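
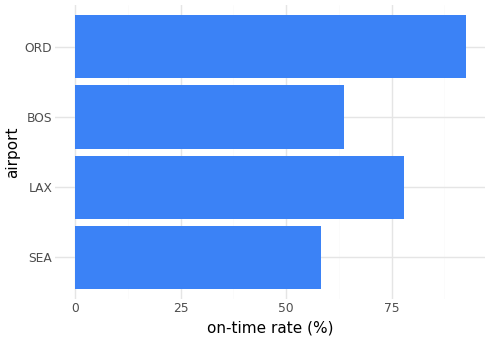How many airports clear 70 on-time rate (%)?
Above 70: LAX, ORD.

2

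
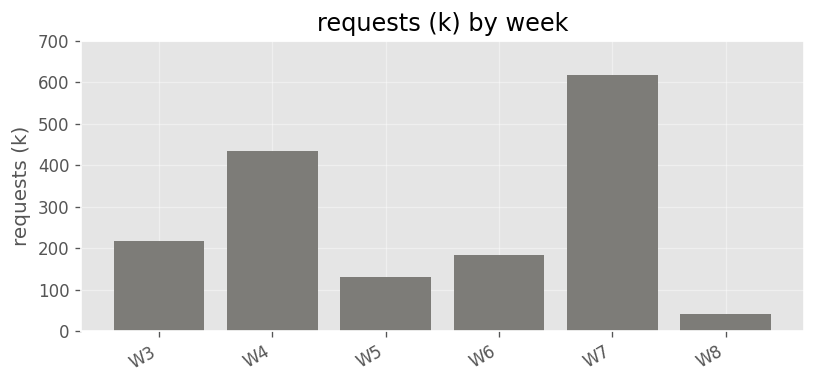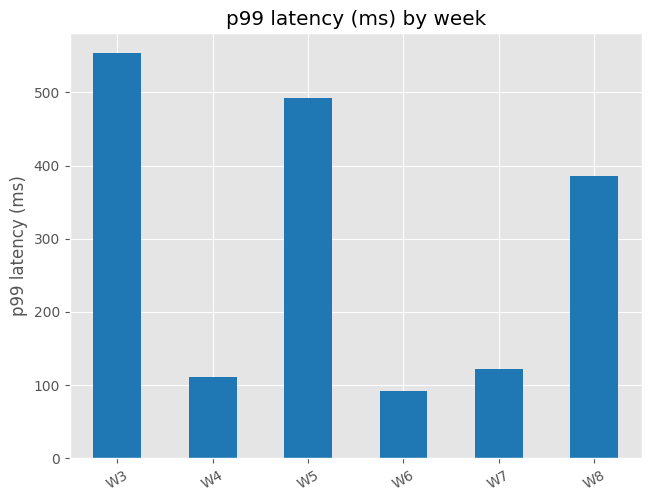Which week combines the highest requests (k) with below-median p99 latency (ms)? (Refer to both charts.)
W7

Chart 2 median p99 latency (ms) ≈ 300; below-median weeks: W4, W6, W7. Among those, W7 has the highest requests (k) (≈ 600).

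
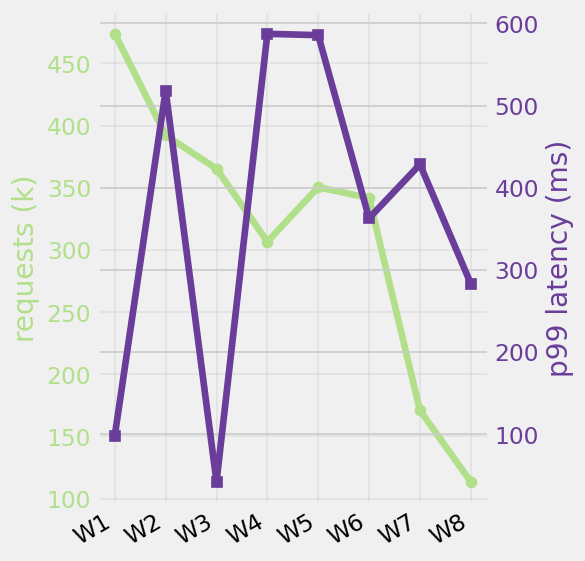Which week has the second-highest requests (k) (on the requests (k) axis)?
Top 3 (on the requests (k) axis): W1 ≈ 450, W2 ≈ 400, W3 ≈ 350.

W2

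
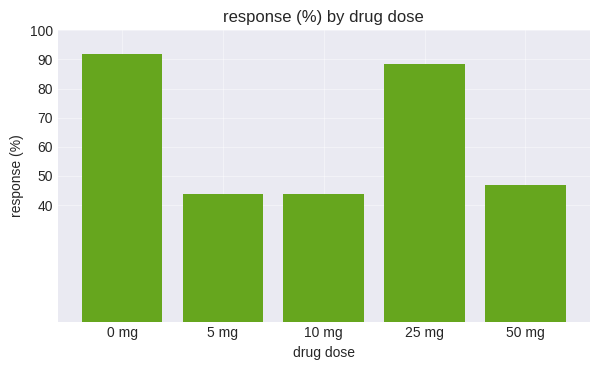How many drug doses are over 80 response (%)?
2

Above 80: 0 mg, 25 mg.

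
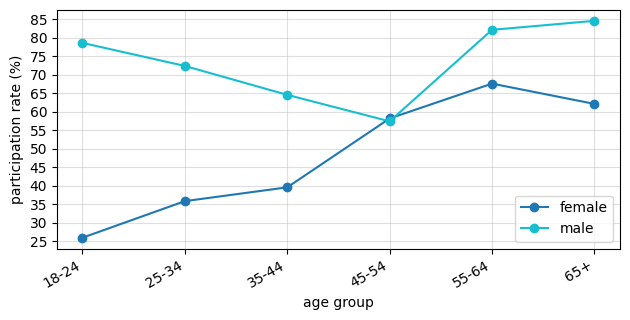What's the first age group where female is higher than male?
35-44: female ≈ 40 vs male ≈ 65 (not yet); 45-54: female ≈ 60 vs male ≈ 55 (first crossover).

45-54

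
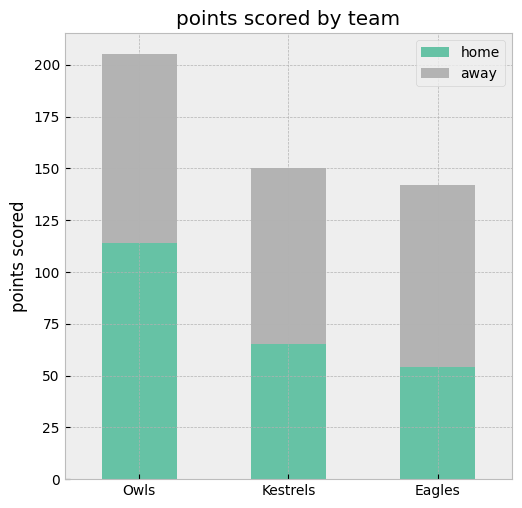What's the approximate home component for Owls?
home top ≈ 120, bottom ≈ 0; segment ≈ 120.

≈ 120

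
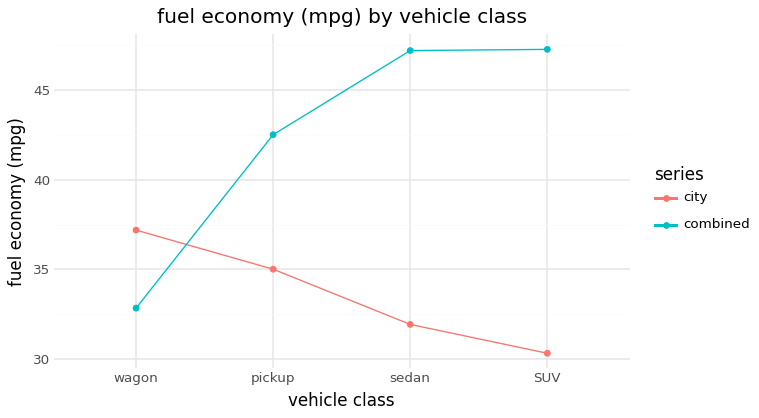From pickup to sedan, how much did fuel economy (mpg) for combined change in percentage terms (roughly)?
≈ +14.3%

pickup ≈ 42, sedan ≈ 48; (48 − 42) / 42 ≈ +14.3%.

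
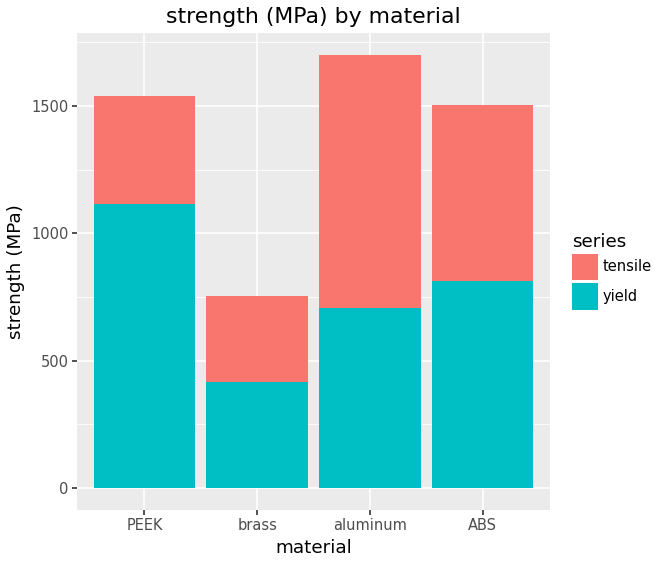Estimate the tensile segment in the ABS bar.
tensile top ≈ 1600, bottom ≈ 800; segment ≈ 800.

≈ 800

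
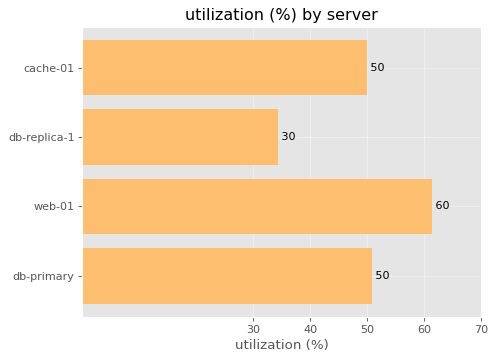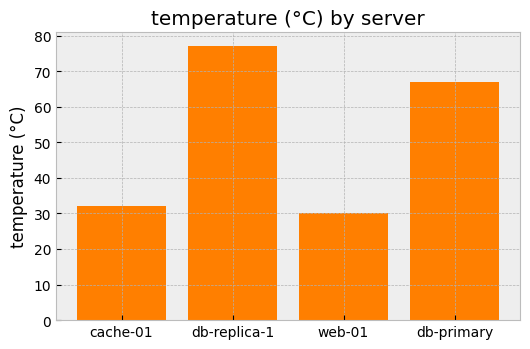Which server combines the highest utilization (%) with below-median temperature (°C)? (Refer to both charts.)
Chart 2 median temperature (°C) ≈ 50; below-median servers: cache-01, web-01. Among those, web-01 has the highest utilization (%) (≈ 60).

web-01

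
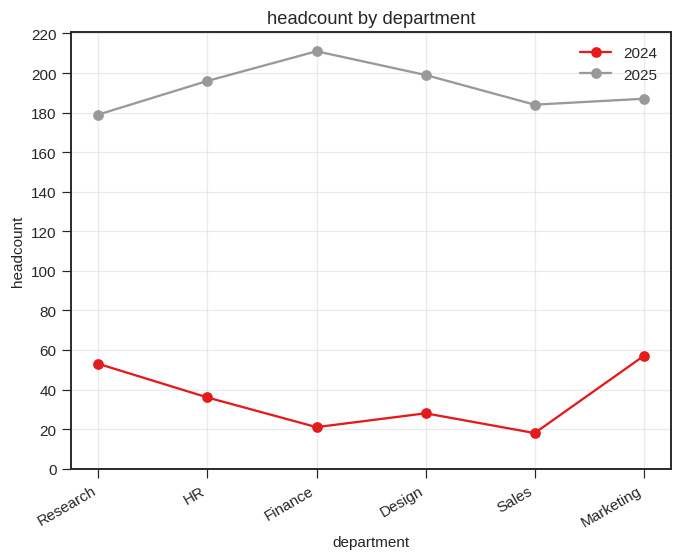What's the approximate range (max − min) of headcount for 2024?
Max Marketing ≈ 60, min Sales ≈ 20; range ≈ 40.

≈ 40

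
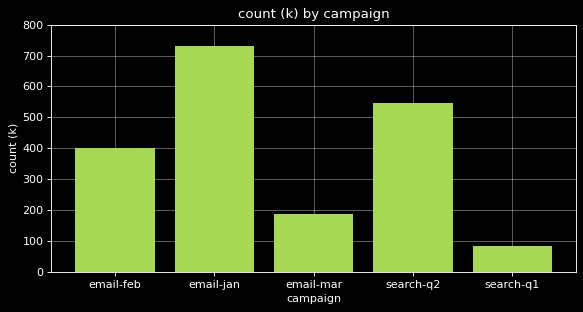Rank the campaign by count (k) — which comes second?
Top 3: email-jan ≈ 700, search-q2 ≈ 500, email-feb ≈ 400.

search-q2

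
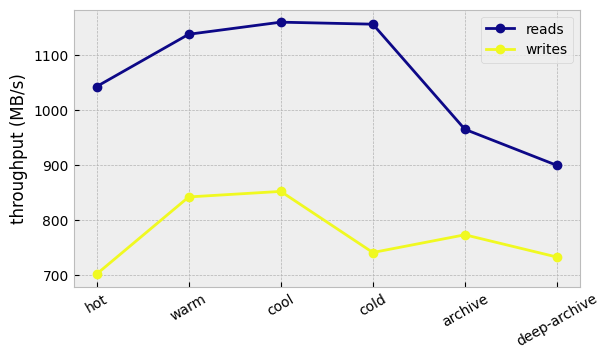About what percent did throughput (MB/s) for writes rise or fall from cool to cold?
≈ -11.8%

cool ≈ 850, cold ≈ 750; (750 − 850) / 850 ≈ -11.8%.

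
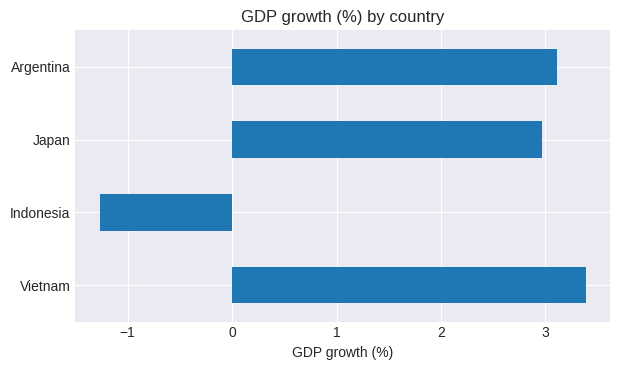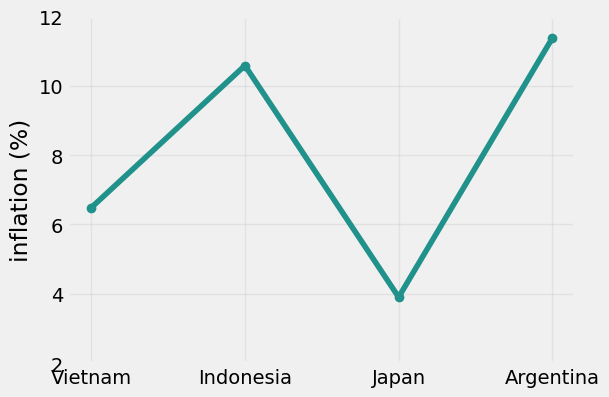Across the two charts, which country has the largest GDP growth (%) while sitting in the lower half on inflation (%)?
Chart 2 median inflation (%) ≈ 8; below-median countries: Vietnam, Japan. Among those, Vietnam has the highest GDP growth (%) (≈ 3.5).

Vietnam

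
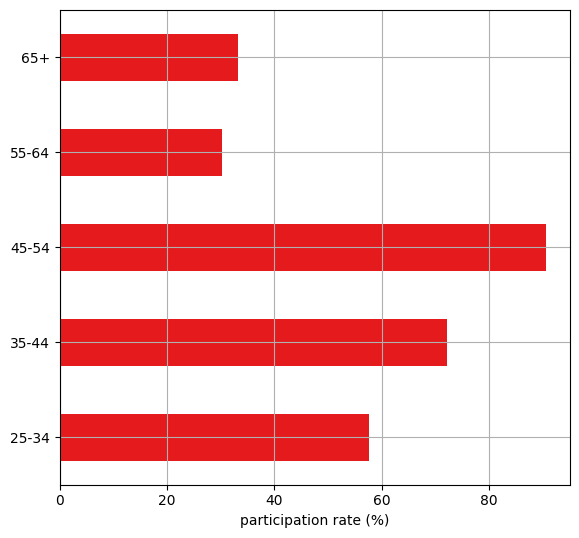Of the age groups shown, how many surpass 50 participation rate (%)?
Above 50: 25-34, 35-44, 45-54.

3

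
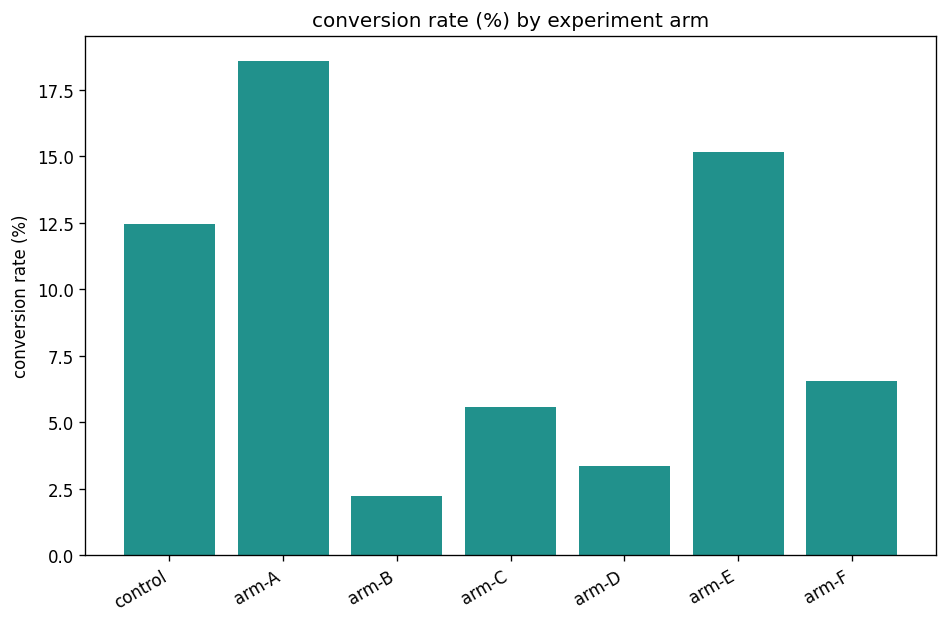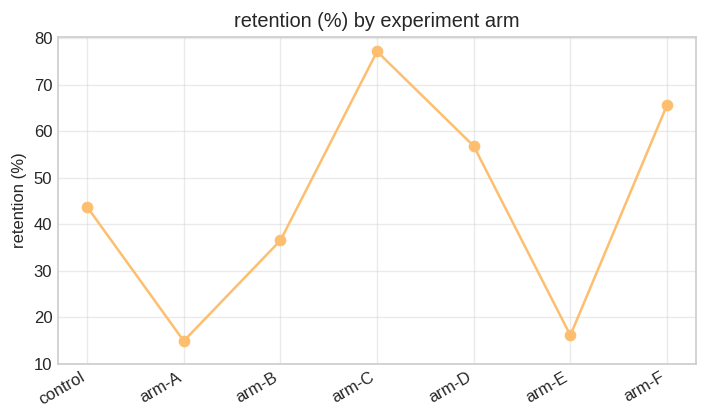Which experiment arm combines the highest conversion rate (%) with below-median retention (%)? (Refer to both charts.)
Chart 2 median retention (%) ≈ 40; below-median experiment arms: arm-A, arm-B, arm-E. Among those, arm-A has the highest conversion rate (%) (≈ 18).

arm-A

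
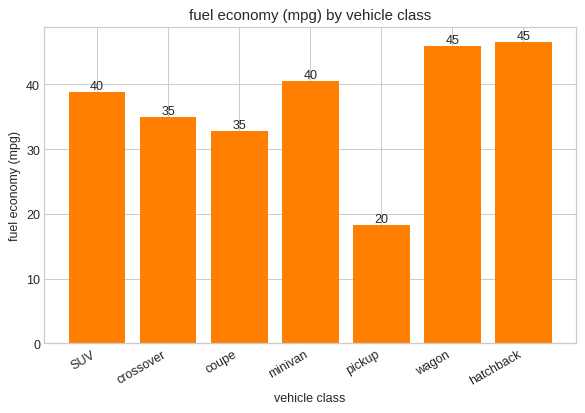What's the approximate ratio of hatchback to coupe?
hatchback ≈ 45, coupe ≈ 35; 45/35 ≈ 1.29.

≈ 1.29×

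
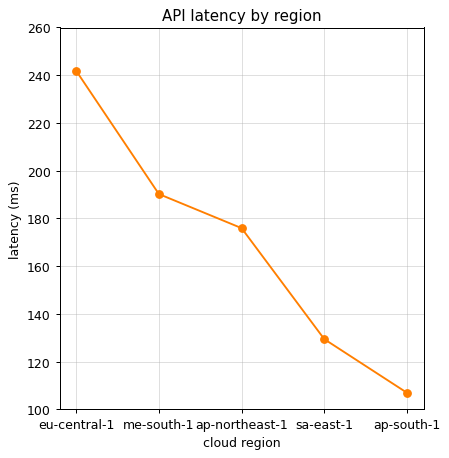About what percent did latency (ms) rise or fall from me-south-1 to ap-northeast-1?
me-south-1 ≈ 200, ap-northeast-1 ≈ 180; (180 − 200) / 200 ≈ -10%.

≈ -10%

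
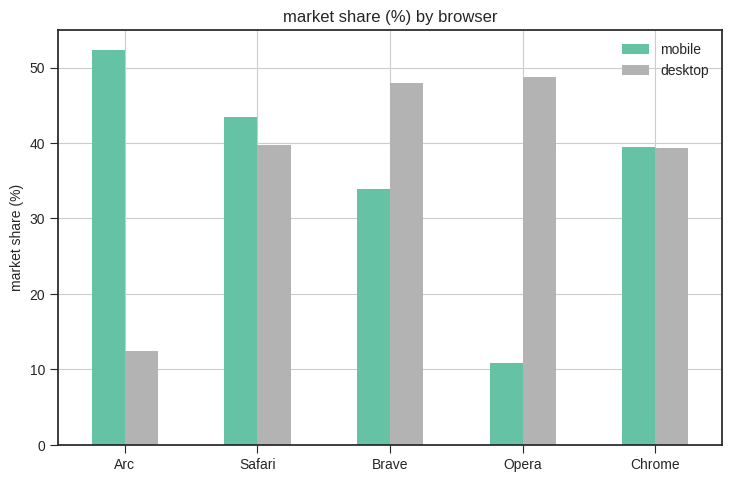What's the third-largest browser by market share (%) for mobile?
Top 4 for mobile: Arc ≈ 50, Safari ≈ 45, Chrome ≈ 40, Brave ≈ 35.

Chrome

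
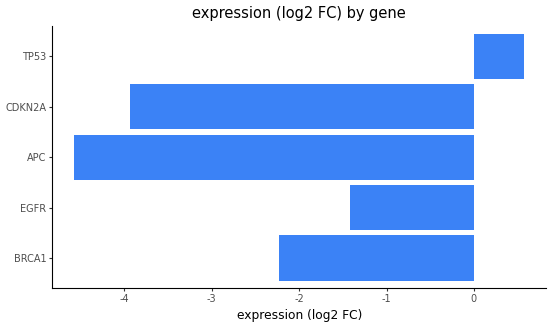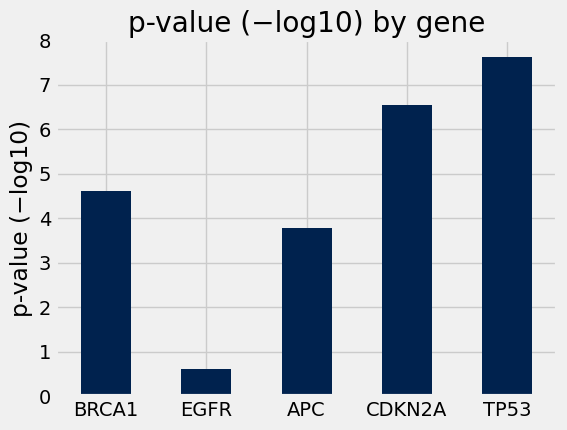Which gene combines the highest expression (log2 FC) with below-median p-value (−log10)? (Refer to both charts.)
EGFR

Chart 2 median p-value (−log10) ≈ 5; below-median genes: EGFR, APC. Among those, EGFR has the highest expression (log2 FC) (≈ -1.4).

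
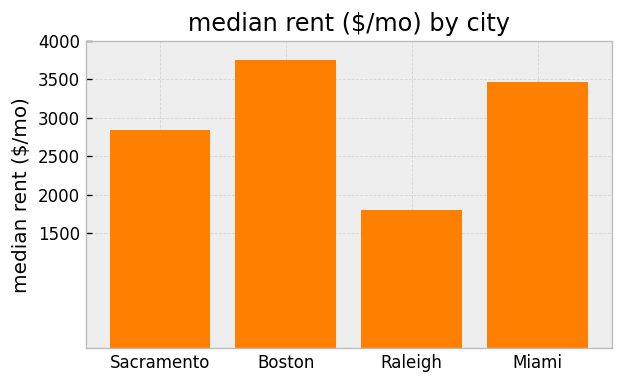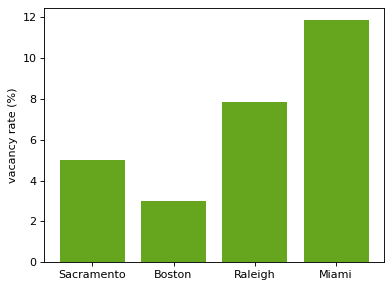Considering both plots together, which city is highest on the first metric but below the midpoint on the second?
Chart 2 median vacancy rate (%) ≈ 6; below-median cities: Sacramento, Boston. Among those, Boston has the highest median rent ($/mo) (≈ 4000).

Boston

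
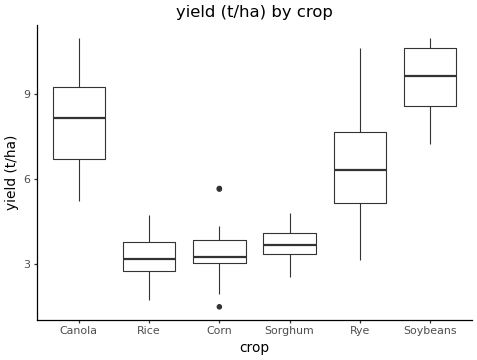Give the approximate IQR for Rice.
Q3 ≈ 4, Q1 ≈ 3; IQR ≈ 1.

≈ 1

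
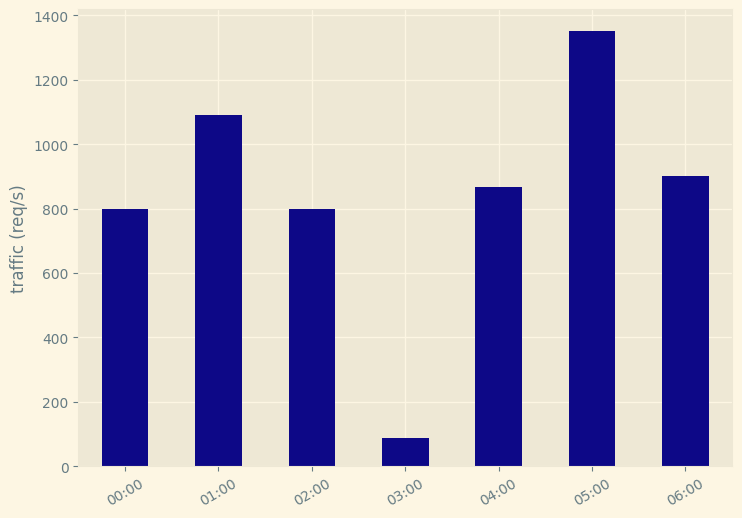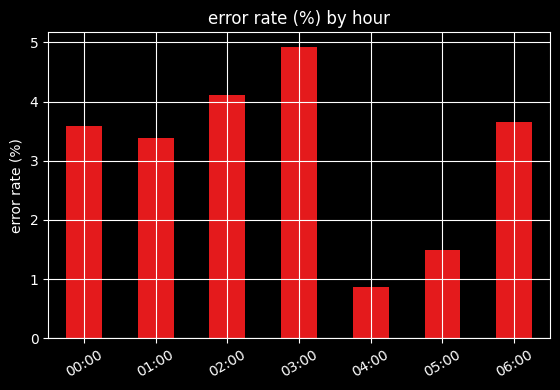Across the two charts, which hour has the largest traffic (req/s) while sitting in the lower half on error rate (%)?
05:00

Chart 2 median error rate (%) ≈ 3.5; below-median hours: 01:00, 04:00, 05:00. Among those, 05:00 has the highest traffic (req/s) (≈ 1400).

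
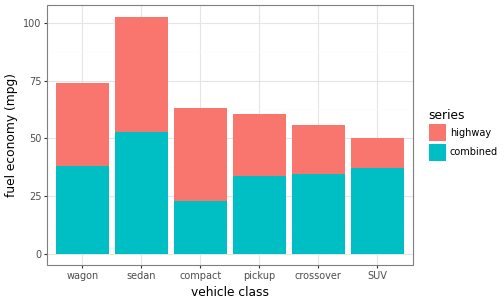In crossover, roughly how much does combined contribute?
combined top ≈ 30, bottom ≈ 0; segment ≈ 30.

≈ 30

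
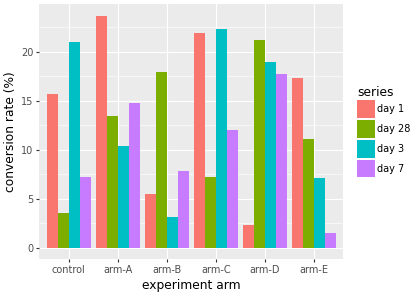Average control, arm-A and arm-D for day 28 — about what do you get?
≈ 13

(4 + 14 + 22) / 3 ≈ 13.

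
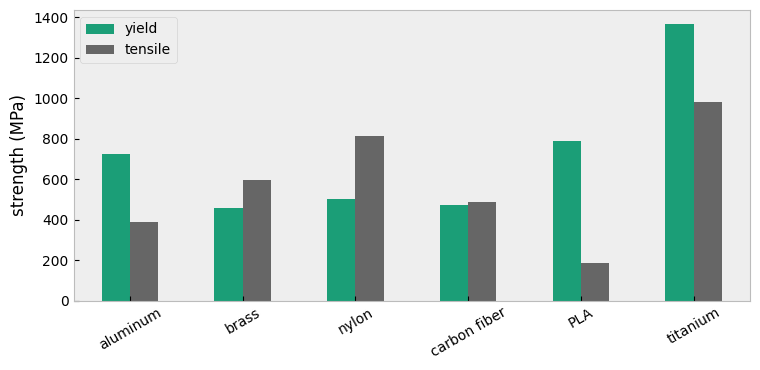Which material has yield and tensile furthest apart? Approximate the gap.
PLA, ≈ 600 MPa

PLA: yield ≈ 800, tensile ≈ 200 → gap ≈ 600. Next-largest (titanium) is only ≈ 400.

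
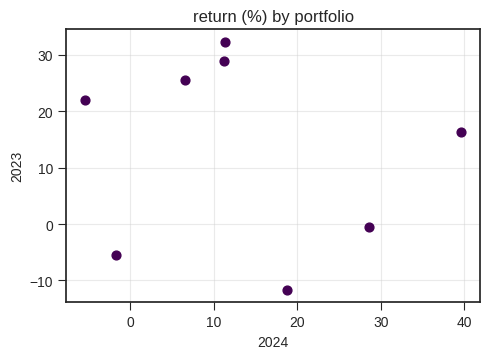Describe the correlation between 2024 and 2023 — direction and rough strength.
Points are roughly uncorrelated; weak (|r| ≈ 0.2).

no clear correlation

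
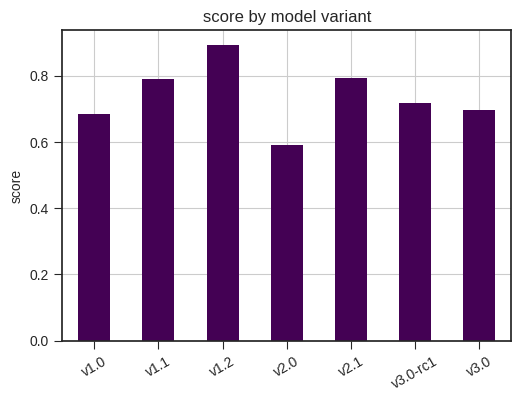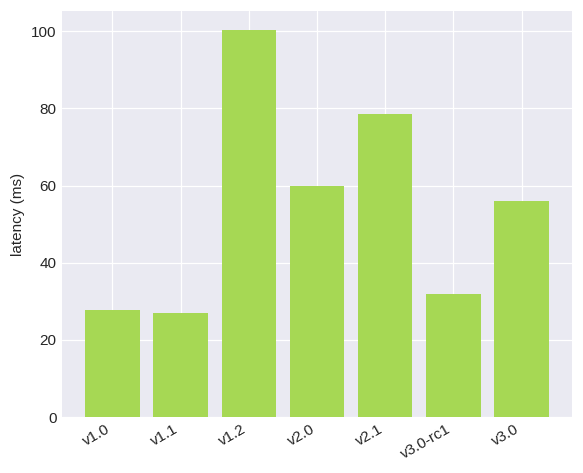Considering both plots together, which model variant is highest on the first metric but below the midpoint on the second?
Chart 2 median latency (ms) ≈ 60; below-median model variants: v1.0, v1.1, v3.0-rc1. Among those, v1.1 has the highest score (≈ 0.8).

v1.1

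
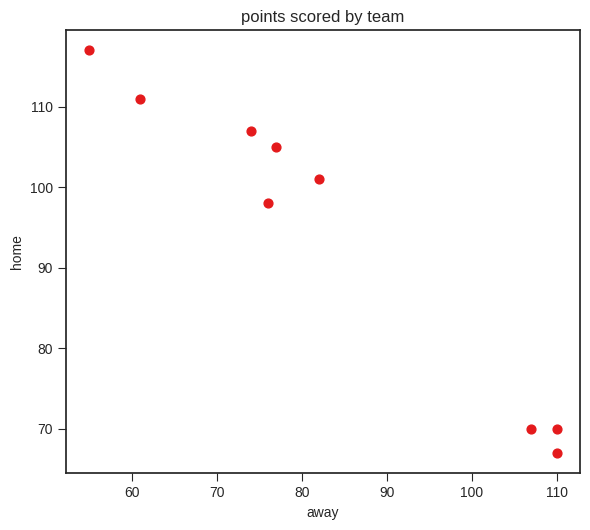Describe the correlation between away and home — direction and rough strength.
negative, strong

Points are negatively correlated; strong (|r| ≈ 1.0).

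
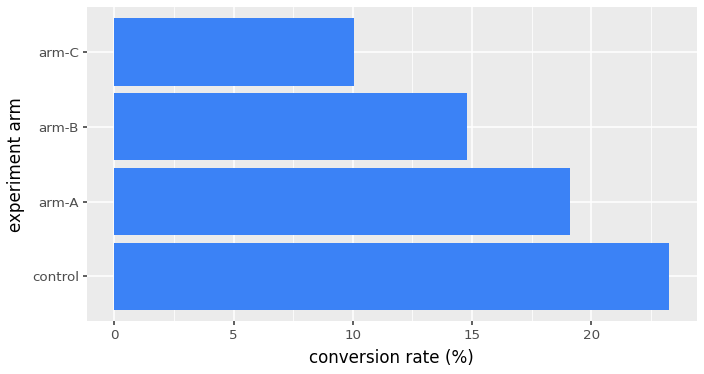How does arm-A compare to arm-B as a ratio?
≈ 1.43×

arm-A ≈ 20, arm-B ≈ 14; 20/14 ≈ 1.43.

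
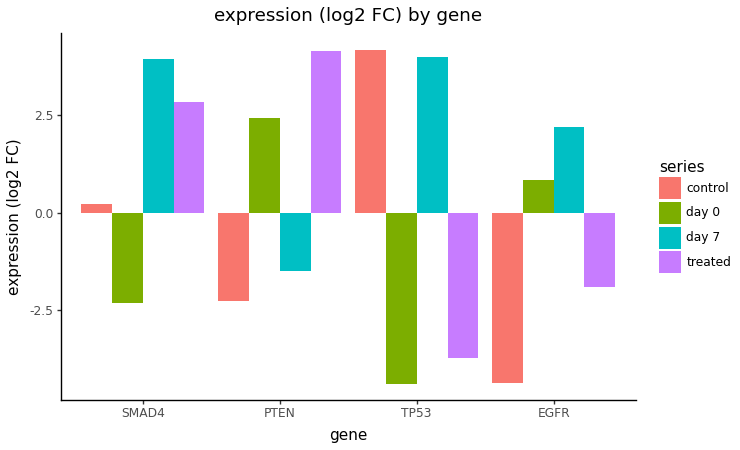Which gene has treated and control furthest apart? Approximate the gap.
TP53: treated ≈ -4, control ≈ 4 → gap ≈ 8. Next-largest (PTEN) is only ≈ 6.

TP53, ≈ 8 log2 FC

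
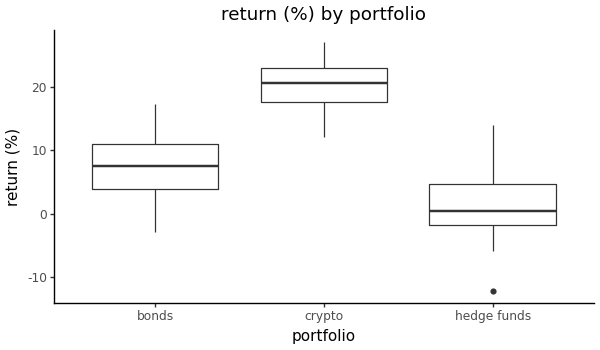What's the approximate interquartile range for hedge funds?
≈ 6

Q3 ≈ 4, Q1 ≈ -2; IQR ≈ 6.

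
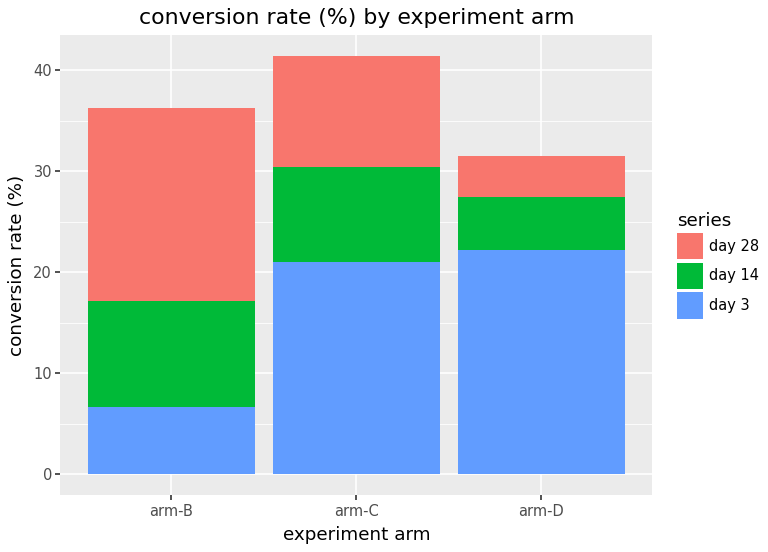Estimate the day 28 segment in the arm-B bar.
≈ 20

day 28 top ≈ 35, bottom ≈ 15; segment ≈ 20.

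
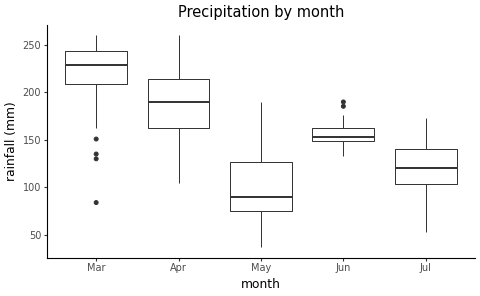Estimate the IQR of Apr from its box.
≈ 60

Q3 ≈ 220, Q1 ≈ 160; IQR ≈ 60.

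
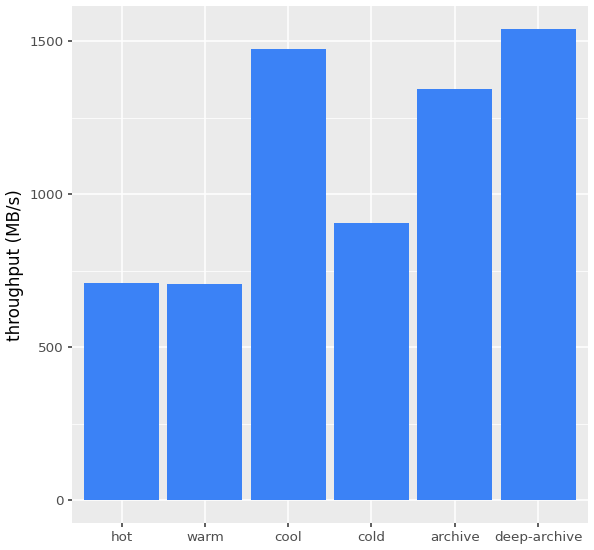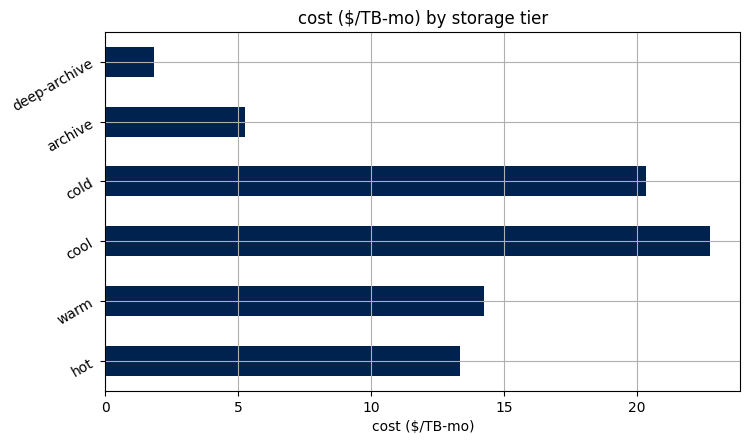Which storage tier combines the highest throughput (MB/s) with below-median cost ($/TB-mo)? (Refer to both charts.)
Chart 2 median cost ($/TB-mo) ≈ 15; below-median storage tiers: hot, archive, deep-archive. Among those, deep-archive has the highest throughput (MB/s) (≈ 1600).

deep-archive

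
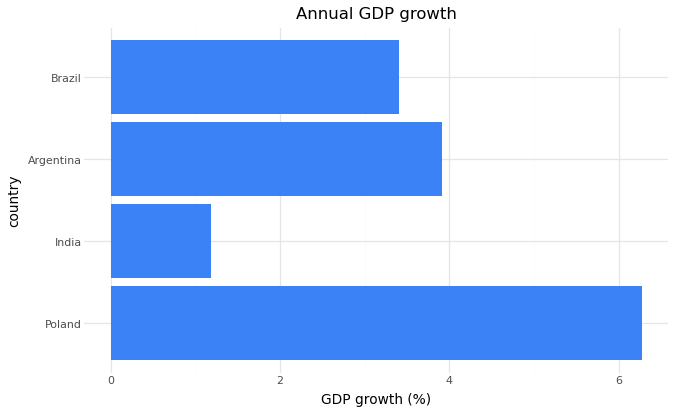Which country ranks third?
Top 4: Poland ≈ 6, Argentina ≈ 4, Brazil ≈ 3, India ≈ 1.

Brazil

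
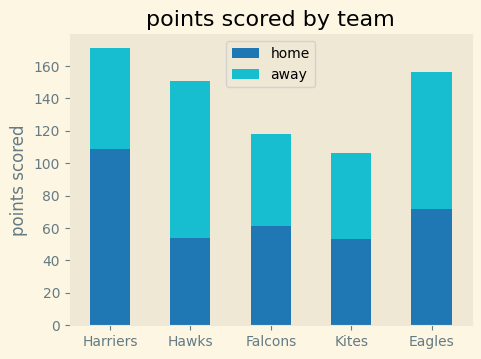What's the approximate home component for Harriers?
home top ≈ 100, bottom ≈ 0; segment ≈ 100.

≈ 100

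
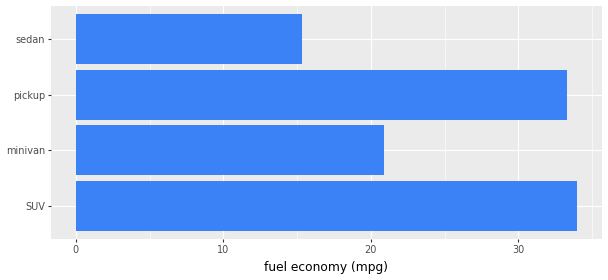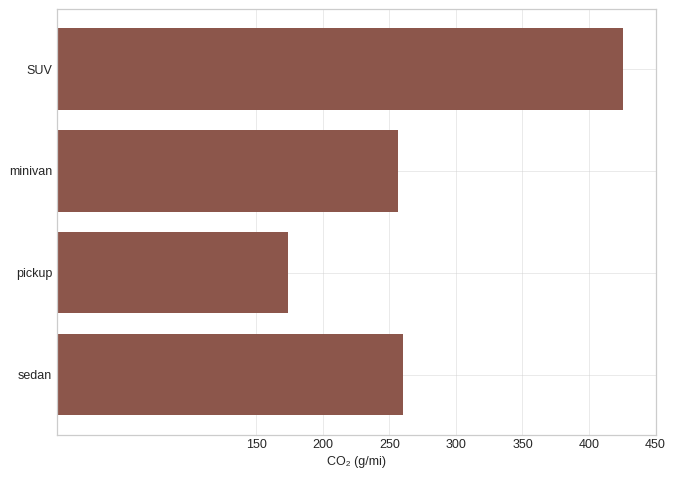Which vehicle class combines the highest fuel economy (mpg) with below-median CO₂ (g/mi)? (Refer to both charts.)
pickup

Chart 2 median CO₂ (g/mi) ≈ 250; below-median vehicle classes: minivan, pickup. Among those, pickup has the highest fuel economy (mpg) (≈ 35).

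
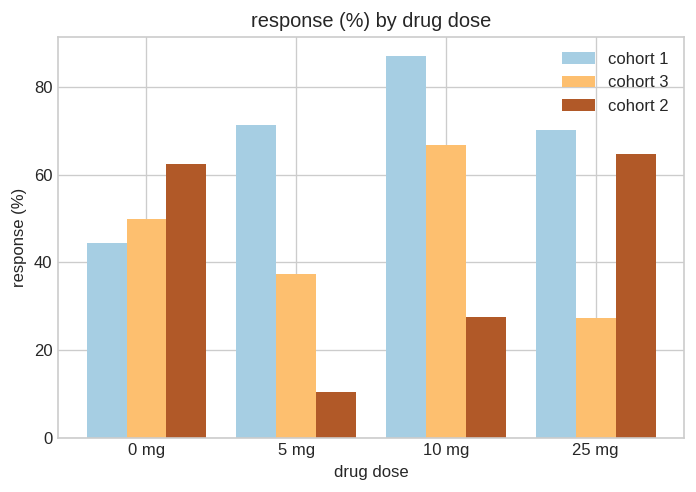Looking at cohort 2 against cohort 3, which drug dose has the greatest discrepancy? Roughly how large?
10 mg, ≈ 40 %

10 mg: cohort 2 ≈ 30, cohort 3 ≈ 70 → gap ≈ 40. Next-largest (25 mg) is only ≈ 30.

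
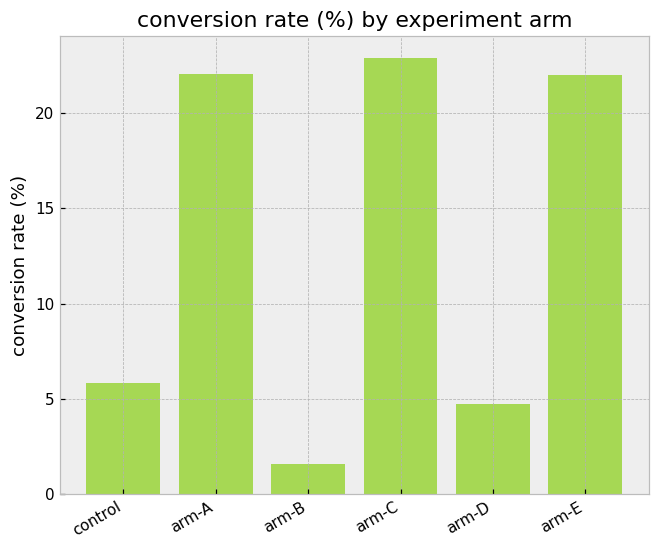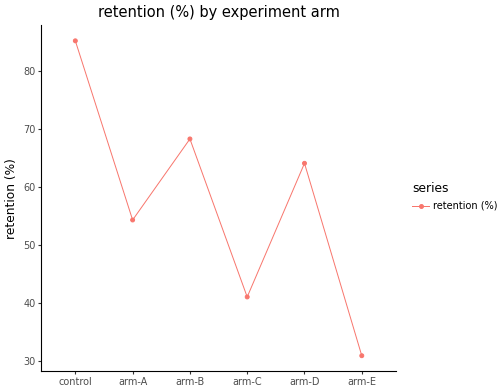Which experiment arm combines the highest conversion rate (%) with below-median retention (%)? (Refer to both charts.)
arm-C

Chart 2 median retention (%) ≈ 60; below-median experiment arms: arm-A, arm-C, arm-E. Among those, arm-C has the highest conversion rate (%) (≈ 25).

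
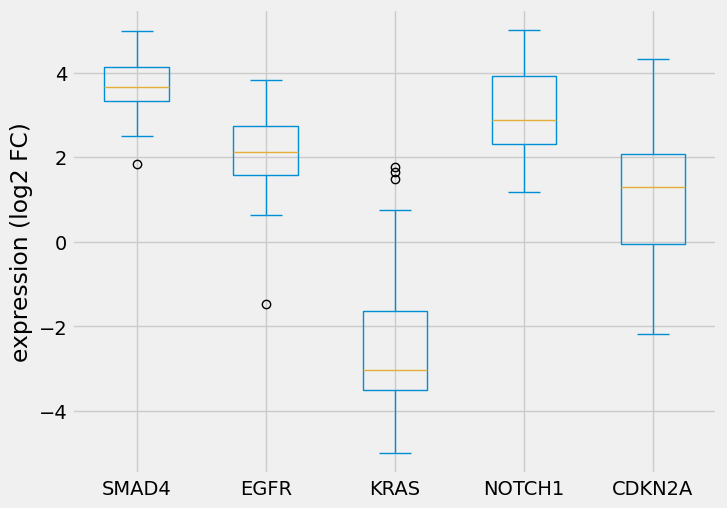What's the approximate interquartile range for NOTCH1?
≈ 1.5

Q3 ≈ 4.0, Q1 ≈ 2.5; IQR ≈ 1.5.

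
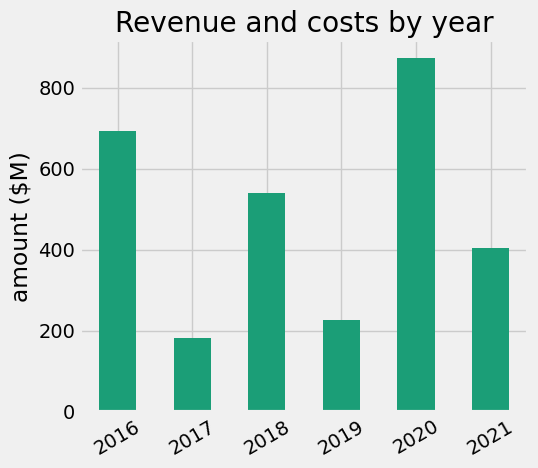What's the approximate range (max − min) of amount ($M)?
≈ 700

Max 2020 ≈ 900, min 2017 ≈ 200; range ≈ 700.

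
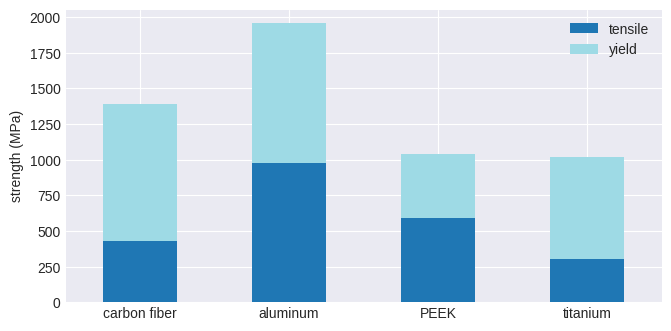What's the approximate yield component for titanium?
yield top ≈ 1000, bottom ≈ 400; segment ≈ 600.

≈ 600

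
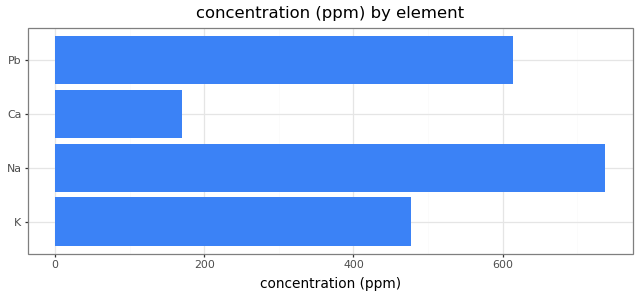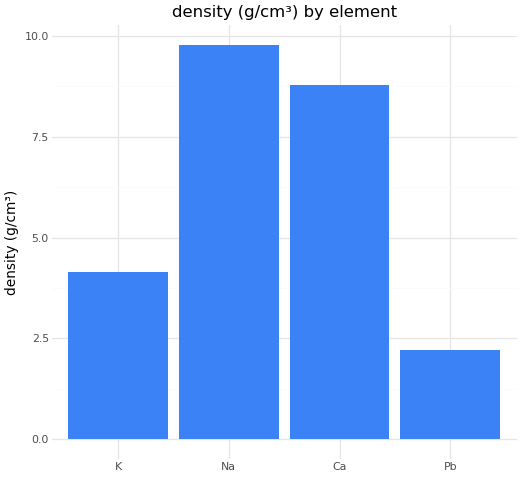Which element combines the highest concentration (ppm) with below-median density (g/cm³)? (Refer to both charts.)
Pb

Chart 2 median density (g/cm³) ≈ 6; below-median elements: K, Pb. Among those, Pb has the highest concentration (ppm) (≈ 600).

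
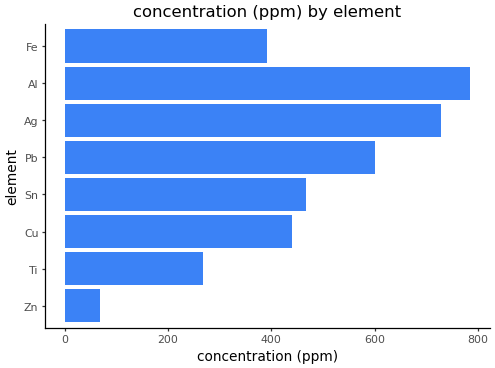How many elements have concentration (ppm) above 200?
Above 200: Ti, Cu, Sn, Pb, Ag, Al, Fe.

7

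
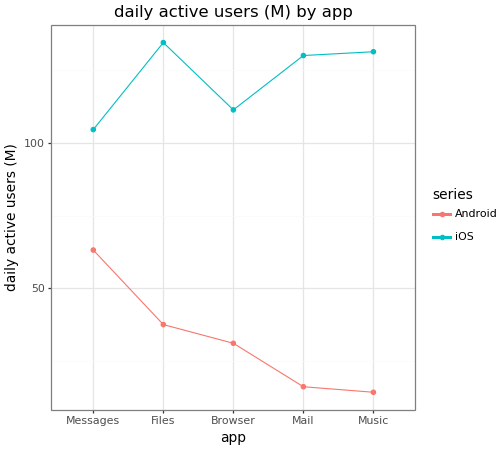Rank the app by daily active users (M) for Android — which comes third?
Top 4 for Android: Messages ≈ 60, Files ≈ 40, Browser ≈ 30, Mail ≈ 20.

Browser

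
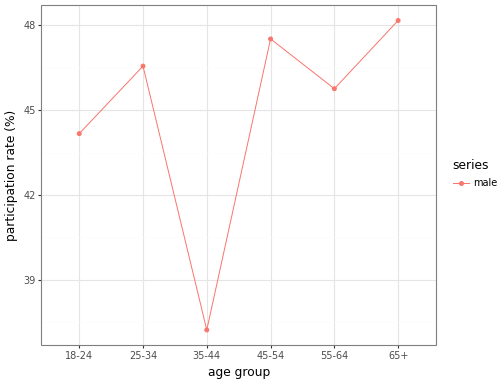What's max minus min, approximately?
Max 65+ ≈ 48, min 35-44 ≈ 37; range ≈ 11.

≈ 11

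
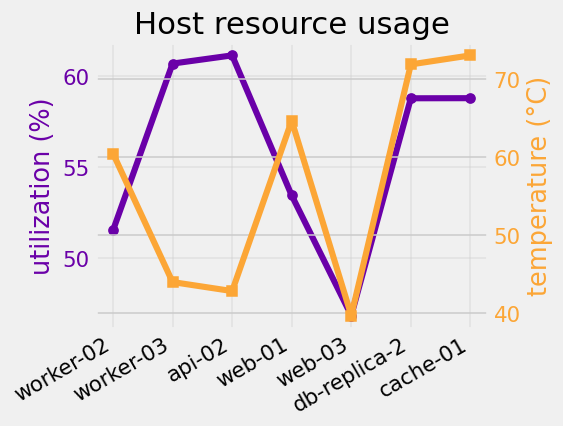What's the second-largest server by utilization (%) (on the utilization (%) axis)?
worker-03

Top 3 (on the utilization (%) axis): api-02 ≈ 62, worker-03 ≈ 60, cache-01 ≈ 58.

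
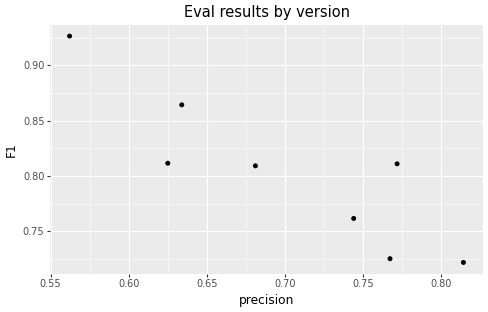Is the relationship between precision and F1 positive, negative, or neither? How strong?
negative, strong

Points are negatively correlated; strong (|r| ≈ 0.9).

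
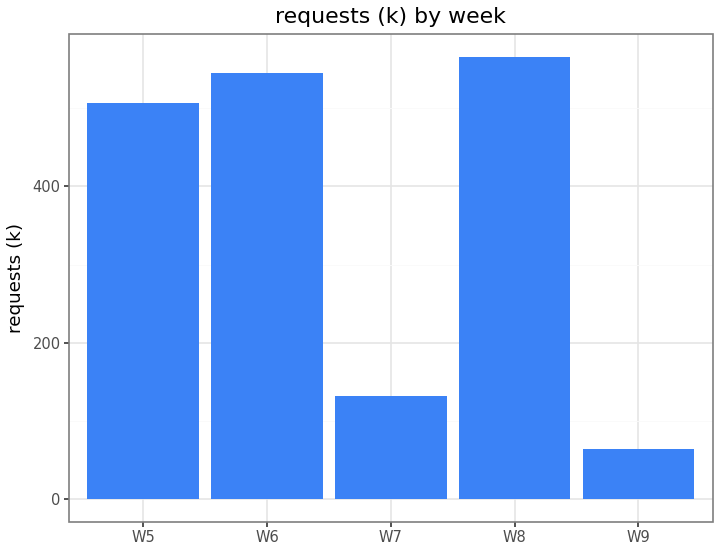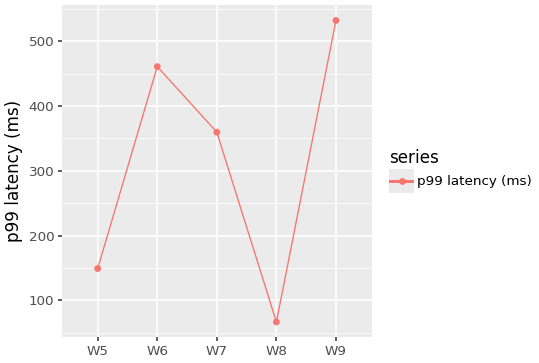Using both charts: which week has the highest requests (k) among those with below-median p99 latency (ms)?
W8

Chart 2 median p99 latency (ms) ≈ 350; below-median weeks: W5, W8. Among those, W8 has the highest requests (k) (≈ 600).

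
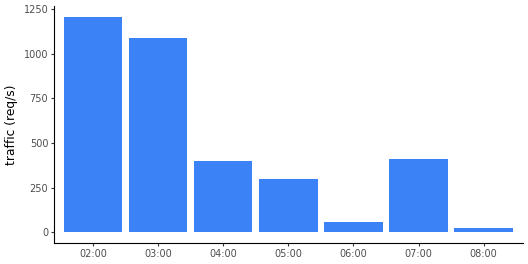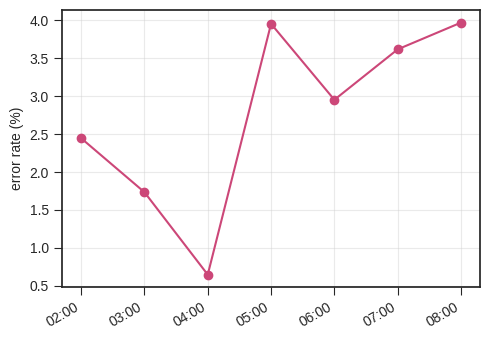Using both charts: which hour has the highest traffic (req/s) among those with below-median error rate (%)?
02:00

Chart 2 median error rate (%) ≈ 3; below-median hours: 02:00, 03:00, 04:00. Among those, 02:00 has the highest traffic (req/s) (≈ 1200).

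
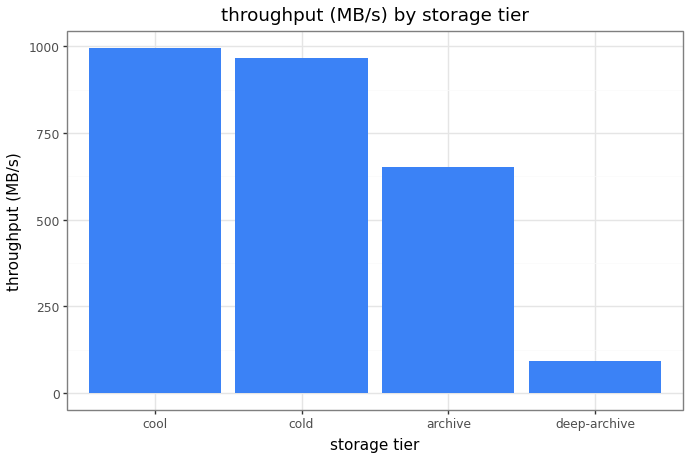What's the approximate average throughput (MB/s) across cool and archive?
≈ 850

(1000 + 700) / 2 ≈ 850.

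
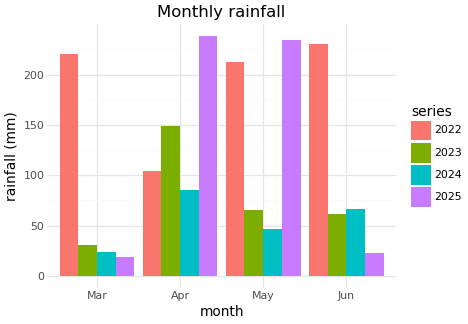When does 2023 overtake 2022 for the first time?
Mar: 2023 ≈ 40 vs 2022 ≈ 220 (not yet); Apr: 2023 ≈ 140 vs 2022 ≈ 100 (first crossover).

Apr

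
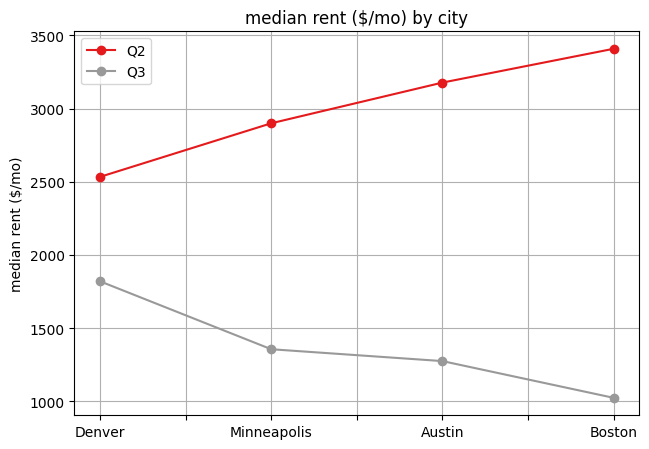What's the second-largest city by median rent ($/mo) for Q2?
Austin

Top 3 for Q2: Boston ≈ 3400, Austin ≈ 3200, Minneapolis ≈ 2800.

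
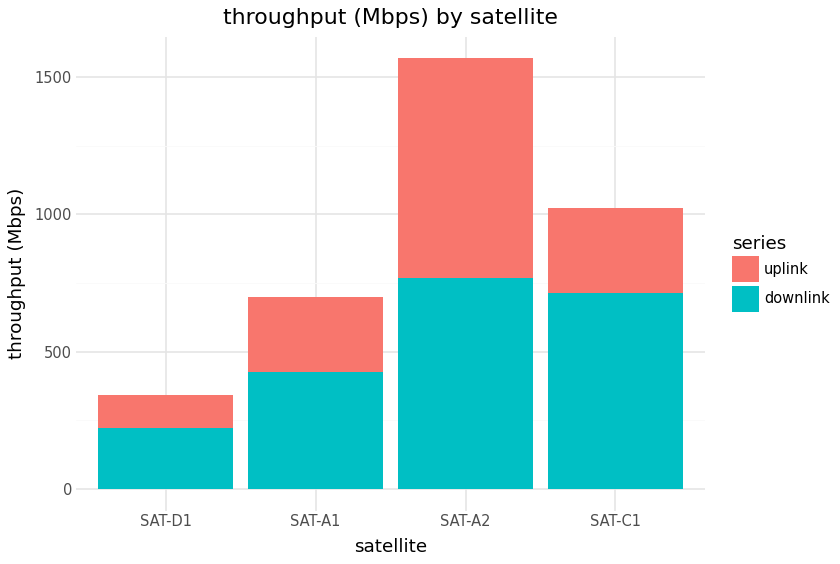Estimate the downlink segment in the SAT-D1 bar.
≈ 200

downlink top ≈ 200, bottom ≈ 0; segment ≈ 200.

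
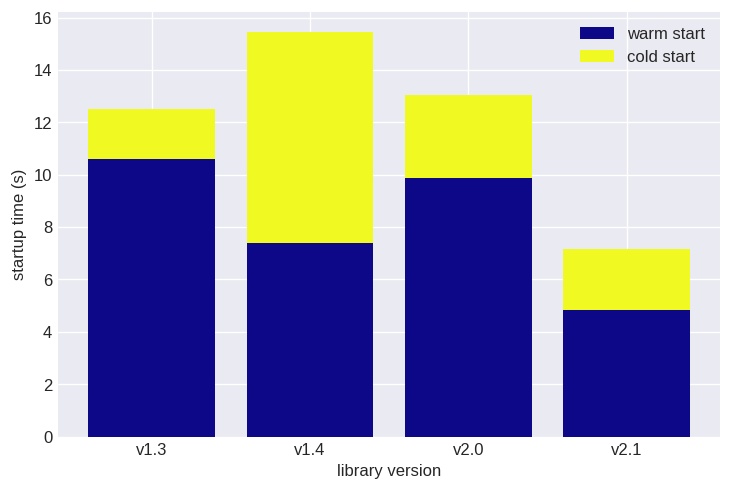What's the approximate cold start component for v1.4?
≈ 8

cold start top ≈ 16, bottom ≈ 8; segment ≈ 8.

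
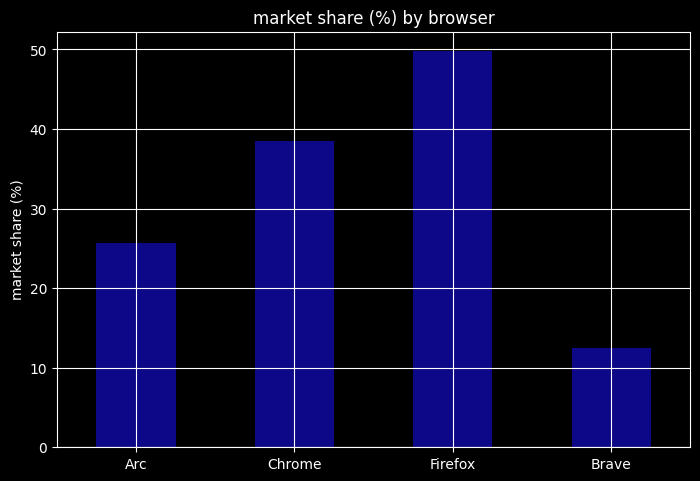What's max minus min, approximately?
Max Firefox ≈ 50, min Brave ≈ 15; range ≈ 35.

≈ 35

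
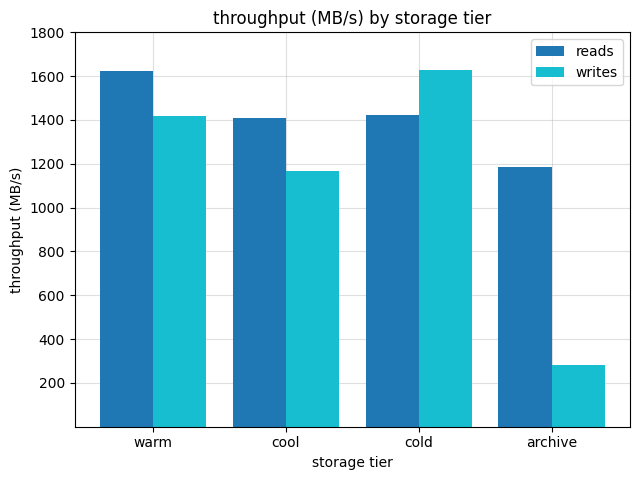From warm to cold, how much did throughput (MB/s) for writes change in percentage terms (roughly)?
≈ +14.3%

warm ≈ 1400, cold ≈ 1600; (1600 − 1400) / 1400 ≈ +14.3%.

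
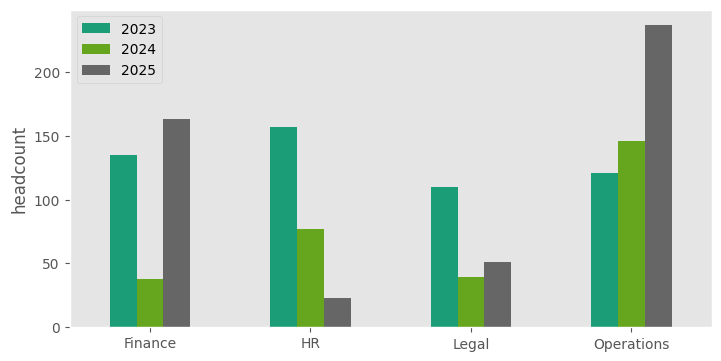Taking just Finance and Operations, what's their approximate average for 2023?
(140 + 120) / 2 ≈ 130.

≈ 130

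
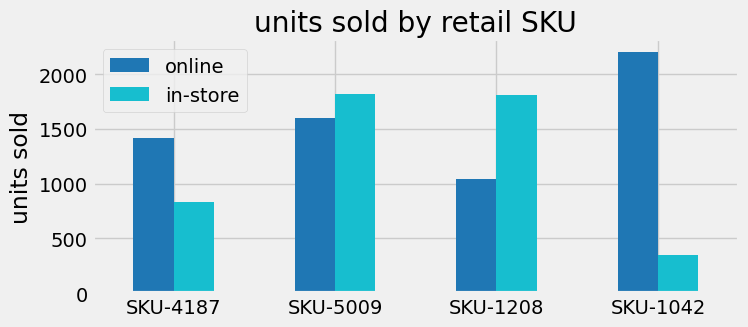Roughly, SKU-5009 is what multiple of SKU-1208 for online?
SKU-5009 ≈ 1600, SKU-1208 ≈ 1000; 1600/1000 ≈ 1.6.

≈ 1.6×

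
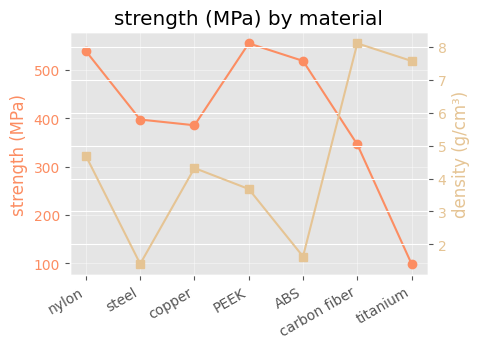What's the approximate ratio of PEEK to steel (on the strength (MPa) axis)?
PEEK ≈ 550, steel ≈ 400; 550/400 ≈ 1.38.

≈ 1.38×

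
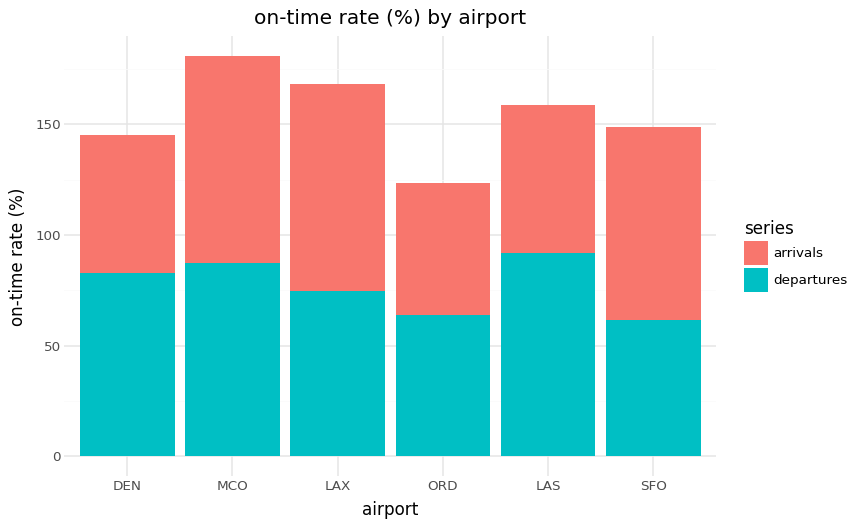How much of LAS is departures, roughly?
≈ 100

departures top ≈ 100, bottom ≈ 0; segment ≈ 100.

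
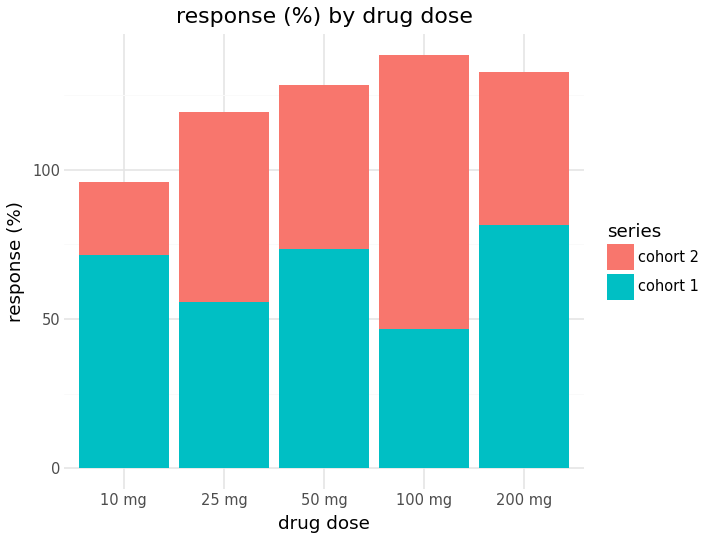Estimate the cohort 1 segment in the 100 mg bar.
cohort 1 top ≈ 40, bottom ≈ 0; segment ≈ 40.

≈ 40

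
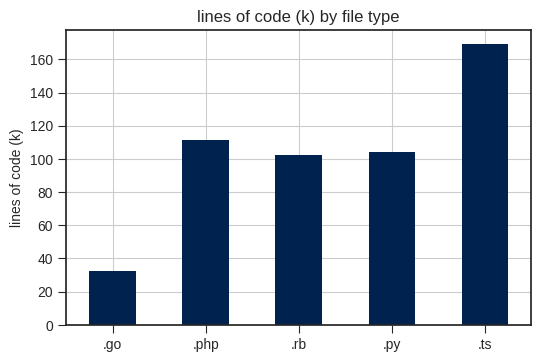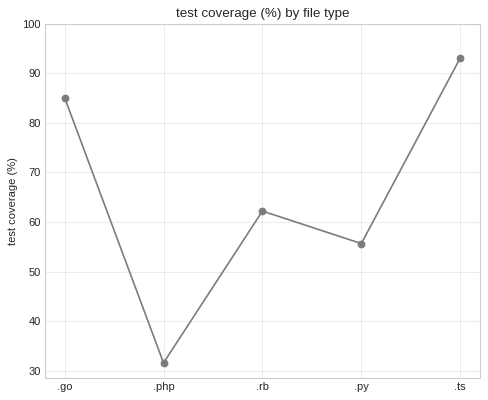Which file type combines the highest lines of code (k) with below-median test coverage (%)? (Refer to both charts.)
.php

Chart 2 median test coverage (%) ≈ 60; below-median file types: .php, .py. Among those, .php has the highest lines of code (k) (≈ 120).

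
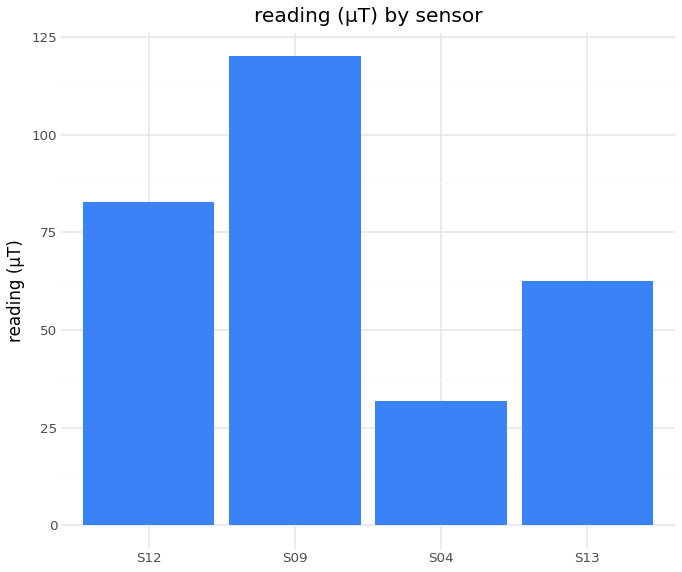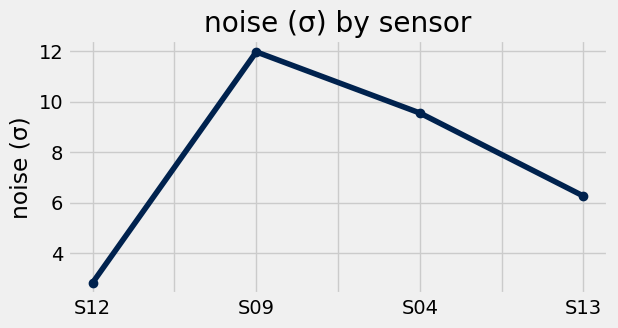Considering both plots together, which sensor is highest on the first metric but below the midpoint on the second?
S12

Chart 2 median noise (σ) ≈ 8; below-median sensors: S12, S13. Among those, S12 has the highest reading (µT) (≈ 80).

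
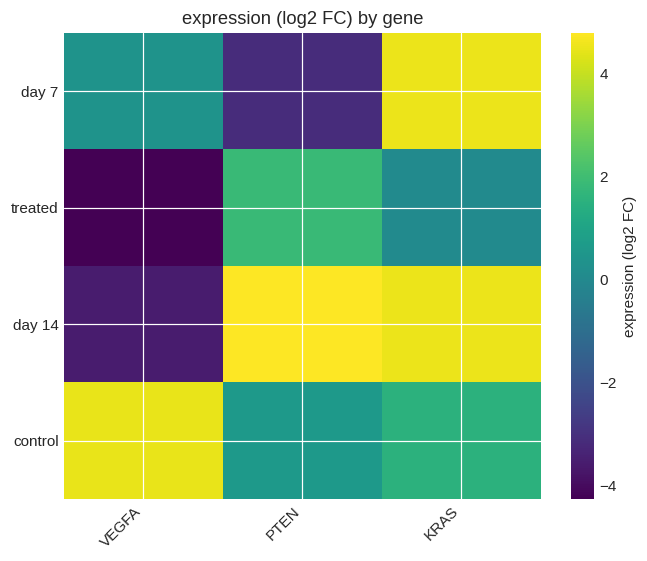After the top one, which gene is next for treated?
KRAS

Top 3 for treated: PTEN ≈ 2, KRAS ≈ 0, VEGFA ≈ -4.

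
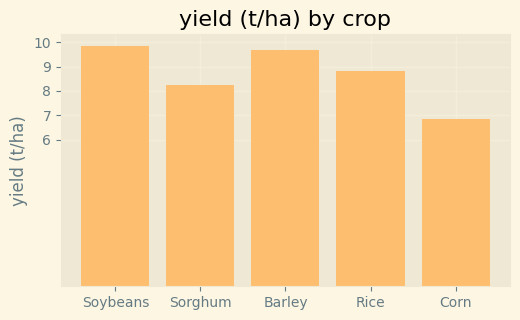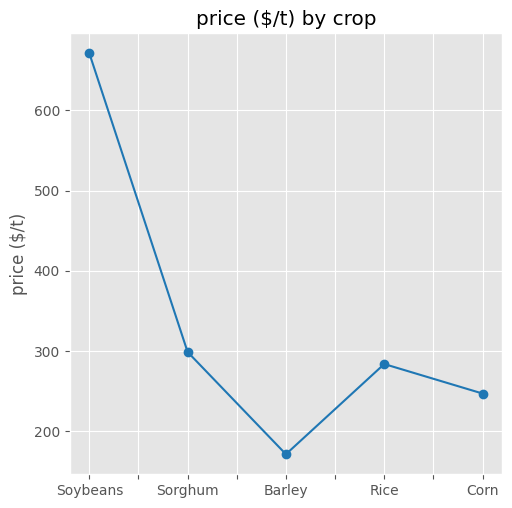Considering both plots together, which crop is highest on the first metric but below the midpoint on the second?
Barley

Chart 2 median price ($/t) ≈ 300; below-median crops: Barley, Corn. Among those, Barley has the highest yield (t/ha) (≈ 10).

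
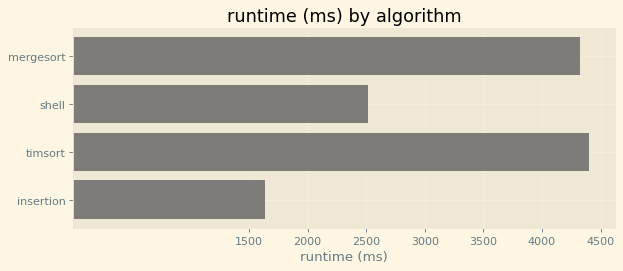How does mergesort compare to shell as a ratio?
mergesort ≈ 4500, shell ≈ 2500; 4500/2500 ≈ 1.8.

≈ 1.8×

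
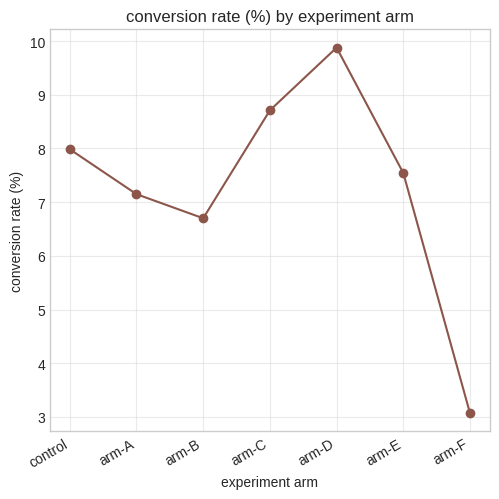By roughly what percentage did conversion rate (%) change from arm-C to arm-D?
arm-C ≈ 9, arm-D ≈ 10; (10 − 9) / 9 ≈ +11.1%.

≈ +11.1%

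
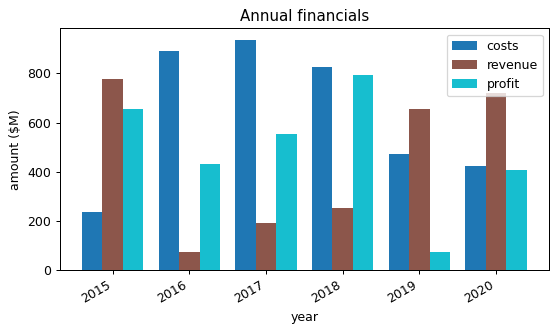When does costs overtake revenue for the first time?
2016

2015: costs ≈ 200 vs revenue ≈ 800 (not yet); 2016: costs ≈ 900 vs revenue ≈ 100 (first crossover).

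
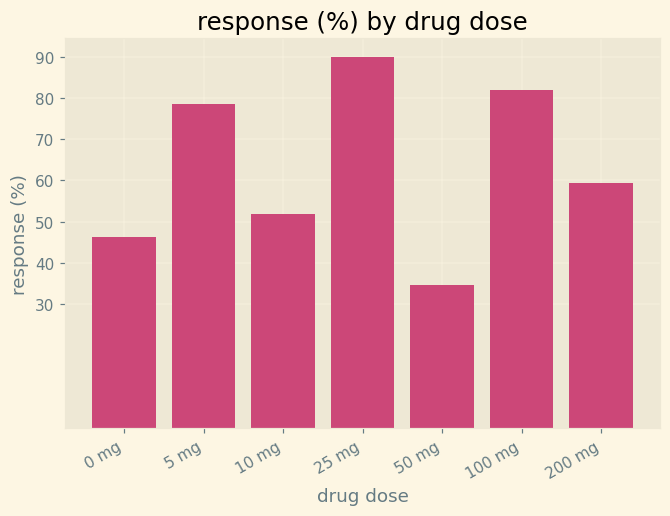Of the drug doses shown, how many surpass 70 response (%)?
3

Above 70: 5 mg, 25 mg, 100 mg.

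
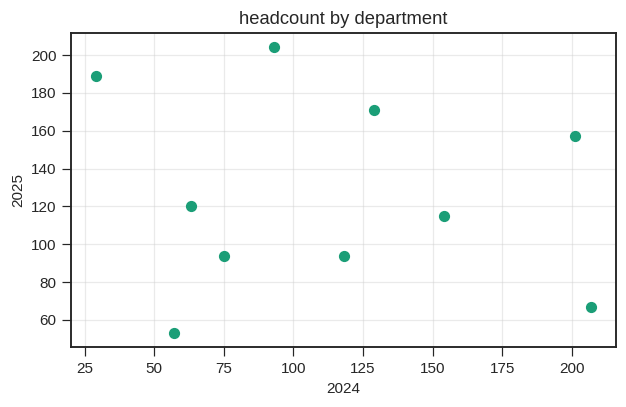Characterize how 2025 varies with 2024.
no clear correlation

Points are roughly uncorrelated; weak (|r| ≈ 0.1).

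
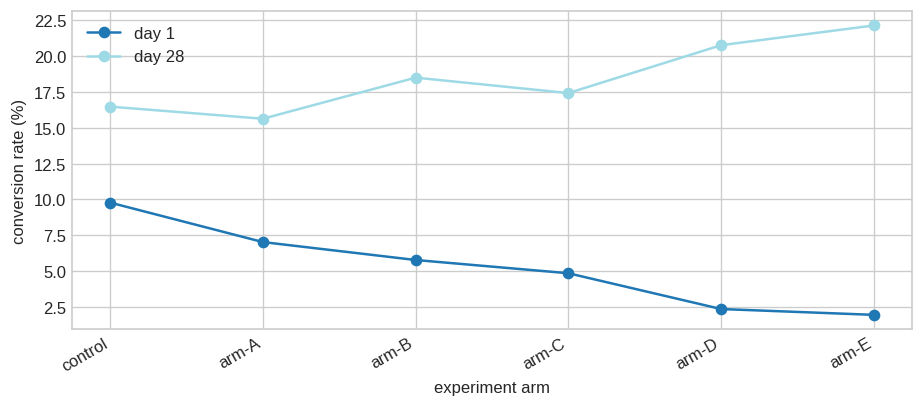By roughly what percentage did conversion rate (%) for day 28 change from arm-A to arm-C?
≈ +12.5%

arm-A ≈ 16, arm-C ≈ 18; (18 − 16) / 16 ≈ +12.5%.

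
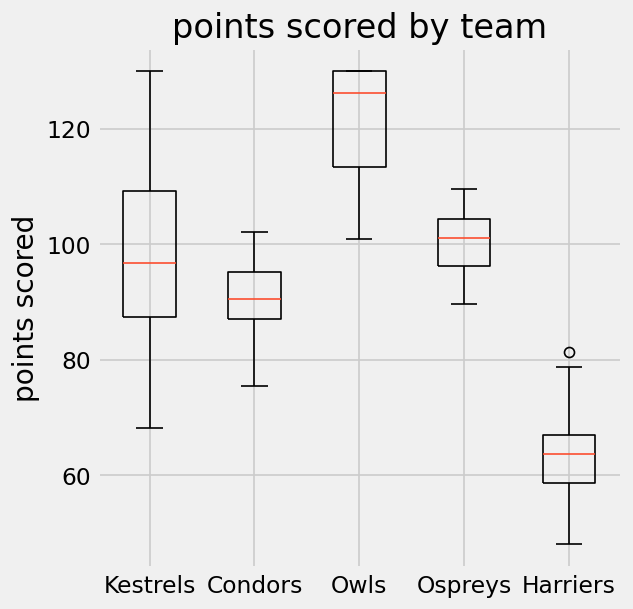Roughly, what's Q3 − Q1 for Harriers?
≈ 10

Q3 ≈ 70, Q1 ≈ 60; IQR ≈ 10.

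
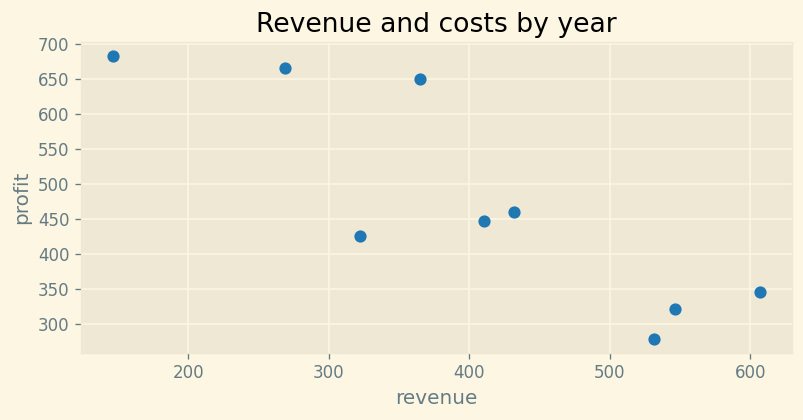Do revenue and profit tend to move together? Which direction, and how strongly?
negative, strong

Points are negatively correlated; strong (|r| ≈ 0.9).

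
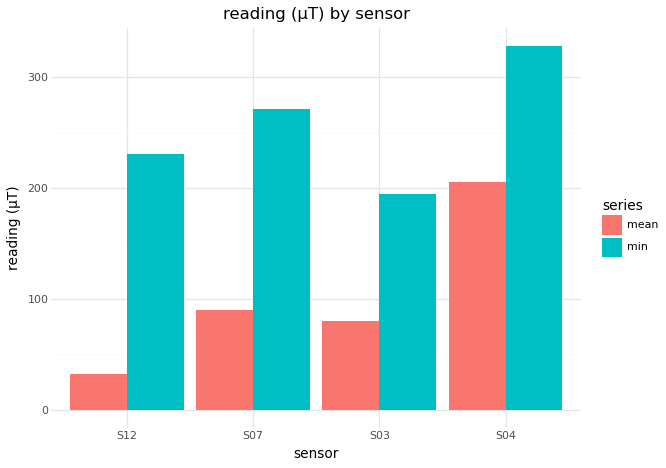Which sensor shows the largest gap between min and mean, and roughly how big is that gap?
S12, ≈ 200 µT

S12: min ≈ 250, mean ≈ 50 → gap ≈ 200. Next-largest (S07) is only ≈ 150.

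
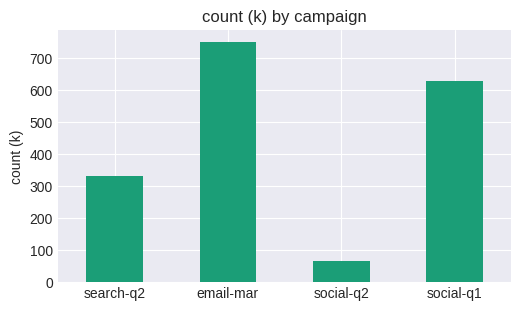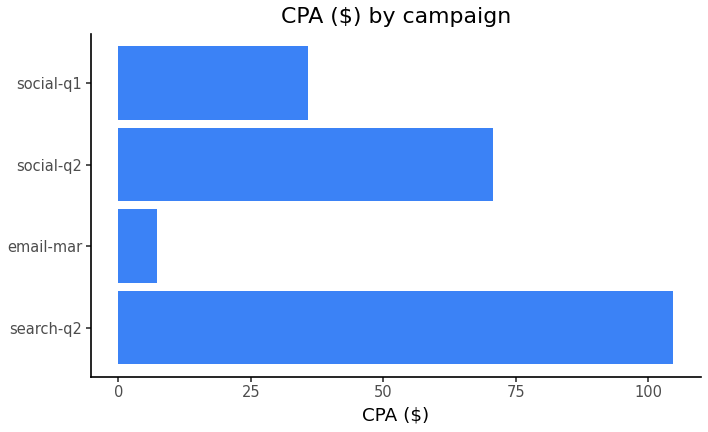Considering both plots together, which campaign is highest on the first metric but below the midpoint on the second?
Chart 2 median CPA ($) ≈ 50; below-median campaigns: email-mar, social-q1. Among those, email-mar has the highest count (k) (≈ 800).

email-mar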